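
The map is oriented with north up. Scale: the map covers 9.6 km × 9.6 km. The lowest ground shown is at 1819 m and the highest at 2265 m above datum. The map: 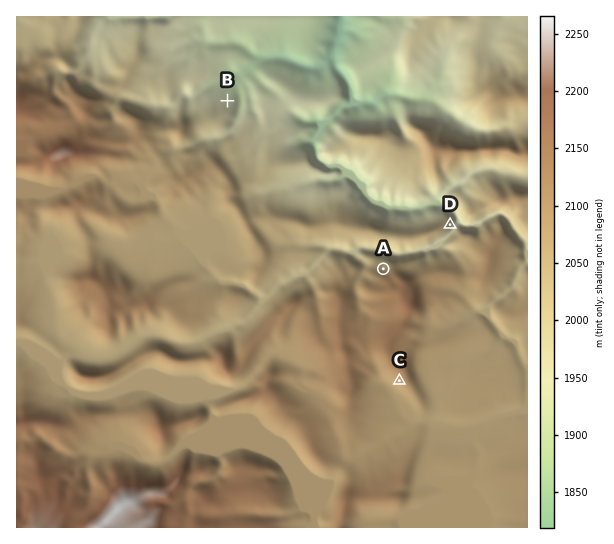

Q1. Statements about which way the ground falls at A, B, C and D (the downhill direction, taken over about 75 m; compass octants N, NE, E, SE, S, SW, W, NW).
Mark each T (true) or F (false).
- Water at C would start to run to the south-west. T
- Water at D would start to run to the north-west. F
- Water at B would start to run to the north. T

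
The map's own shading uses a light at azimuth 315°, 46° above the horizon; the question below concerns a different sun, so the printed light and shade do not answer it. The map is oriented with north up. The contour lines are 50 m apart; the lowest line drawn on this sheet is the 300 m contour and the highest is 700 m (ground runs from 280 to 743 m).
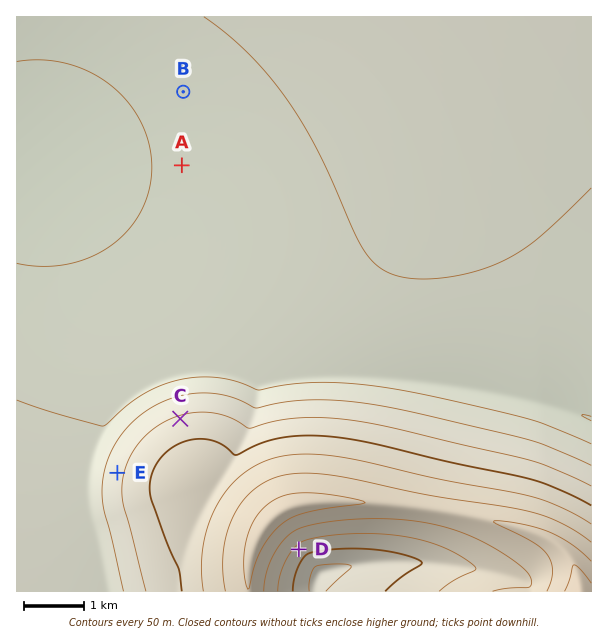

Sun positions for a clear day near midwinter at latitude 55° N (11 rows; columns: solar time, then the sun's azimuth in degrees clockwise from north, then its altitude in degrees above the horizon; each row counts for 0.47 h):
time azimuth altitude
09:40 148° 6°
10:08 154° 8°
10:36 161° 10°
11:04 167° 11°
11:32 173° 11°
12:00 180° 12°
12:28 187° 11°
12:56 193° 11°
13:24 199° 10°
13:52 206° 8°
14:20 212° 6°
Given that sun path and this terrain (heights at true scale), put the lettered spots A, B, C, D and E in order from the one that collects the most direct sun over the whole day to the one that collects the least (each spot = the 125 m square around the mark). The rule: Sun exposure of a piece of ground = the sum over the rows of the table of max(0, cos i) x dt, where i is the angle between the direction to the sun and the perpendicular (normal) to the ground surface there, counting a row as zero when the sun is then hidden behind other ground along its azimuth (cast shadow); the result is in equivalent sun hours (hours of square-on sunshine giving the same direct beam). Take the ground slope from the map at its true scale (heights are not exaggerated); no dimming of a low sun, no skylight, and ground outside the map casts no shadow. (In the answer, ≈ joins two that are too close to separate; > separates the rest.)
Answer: D > B ≈ A ≈ E > C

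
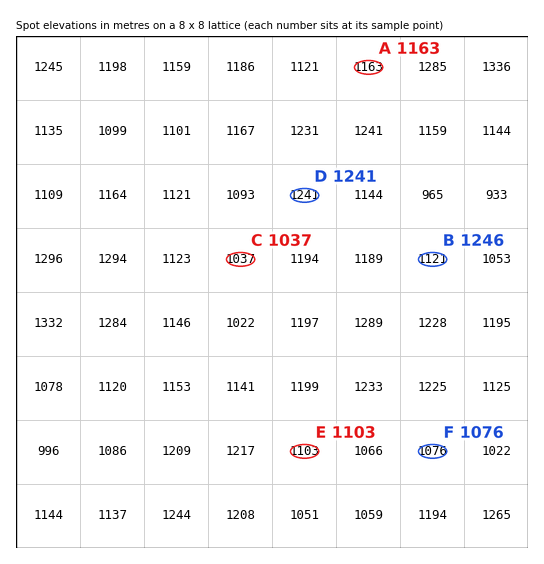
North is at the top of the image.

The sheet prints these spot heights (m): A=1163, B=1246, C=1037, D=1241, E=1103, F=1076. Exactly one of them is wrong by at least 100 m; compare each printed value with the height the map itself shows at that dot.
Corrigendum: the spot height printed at B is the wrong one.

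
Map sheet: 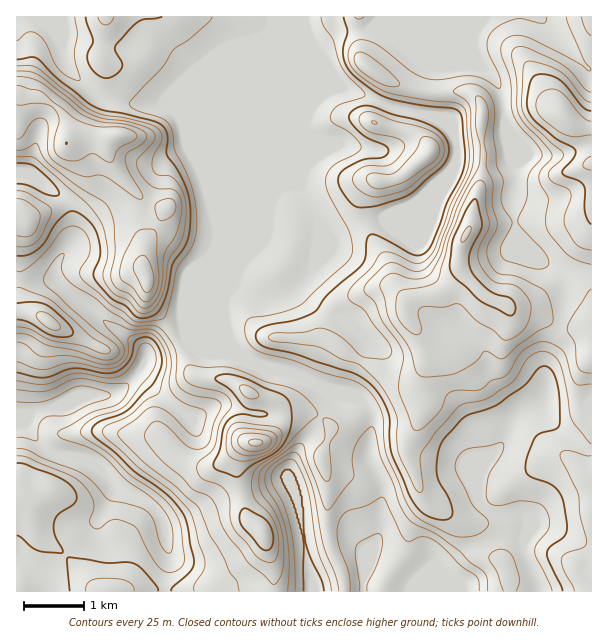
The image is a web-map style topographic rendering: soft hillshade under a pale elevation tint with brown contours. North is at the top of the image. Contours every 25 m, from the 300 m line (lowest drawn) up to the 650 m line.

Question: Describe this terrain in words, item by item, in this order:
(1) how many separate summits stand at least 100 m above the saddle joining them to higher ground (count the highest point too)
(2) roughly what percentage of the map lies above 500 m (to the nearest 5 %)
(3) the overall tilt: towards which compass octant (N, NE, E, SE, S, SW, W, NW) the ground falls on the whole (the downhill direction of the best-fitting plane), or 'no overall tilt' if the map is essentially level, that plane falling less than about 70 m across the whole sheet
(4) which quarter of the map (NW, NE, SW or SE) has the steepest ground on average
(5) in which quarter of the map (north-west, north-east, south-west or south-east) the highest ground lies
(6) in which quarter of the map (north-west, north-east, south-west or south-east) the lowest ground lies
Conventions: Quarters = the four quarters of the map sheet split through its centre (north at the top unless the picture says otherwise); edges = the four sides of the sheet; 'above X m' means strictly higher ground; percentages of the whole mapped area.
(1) Counting only tops that stand 100 m proud, the map has 3 summits.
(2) About 40 % of the map lies above 500 m.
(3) The general tilt is down to the south-west (the land rises towards the north-east).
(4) The steepest ground, on average, is in the south-west quarter.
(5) The highest ground is in the north-east quarter.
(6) The lowest point lies in the south-west quarter of the map.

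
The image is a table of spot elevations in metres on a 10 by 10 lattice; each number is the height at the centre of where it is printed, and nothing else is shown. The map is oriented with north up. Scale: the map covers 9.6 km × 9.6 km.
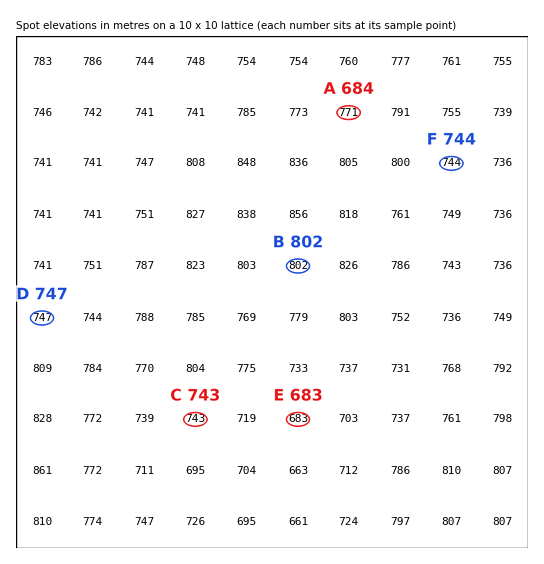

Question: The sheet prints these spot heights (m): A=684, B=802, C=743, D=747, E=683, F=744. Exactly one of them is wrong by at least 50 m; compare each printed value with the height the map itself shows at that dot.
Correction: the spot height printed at A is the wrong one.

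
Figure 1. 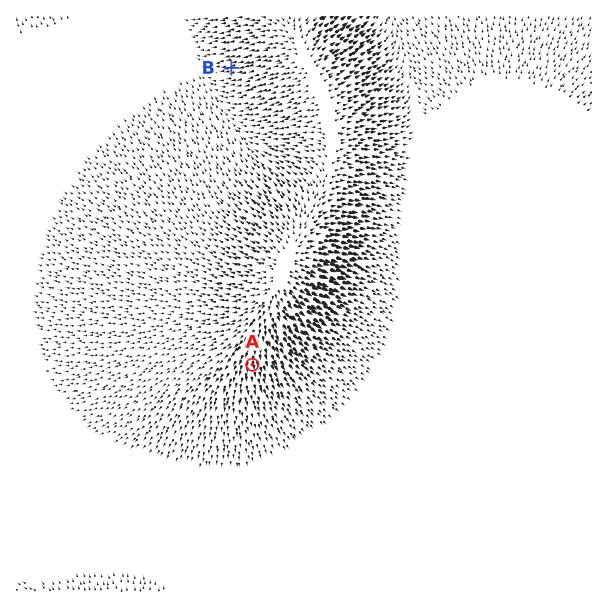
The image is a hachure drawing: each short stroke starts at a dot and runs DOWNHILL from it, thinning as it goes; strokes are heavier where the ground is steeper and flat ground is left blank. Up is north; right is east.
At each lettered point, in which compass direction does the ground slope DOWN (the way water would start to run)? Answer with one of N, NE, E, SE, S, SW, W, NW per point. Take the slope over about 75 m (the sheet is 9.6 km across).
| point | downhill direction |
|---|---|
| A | S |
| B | W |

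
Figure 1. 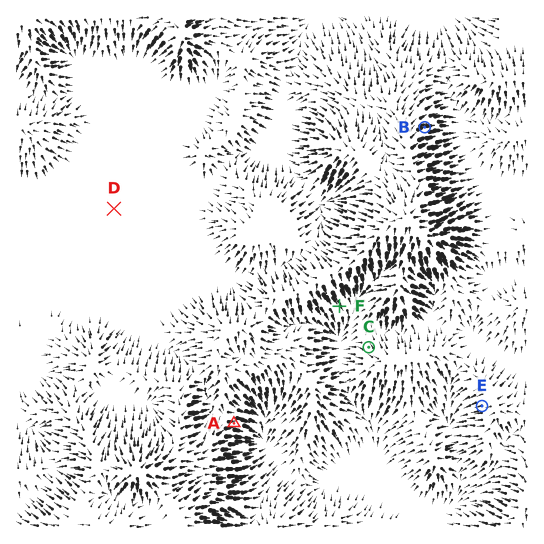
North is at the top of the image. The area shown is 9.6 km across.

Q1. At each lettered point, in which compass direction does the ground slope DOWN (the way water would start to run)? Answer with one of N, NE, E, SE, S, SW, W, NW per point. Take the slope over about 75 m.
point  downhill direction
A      E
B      E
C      NW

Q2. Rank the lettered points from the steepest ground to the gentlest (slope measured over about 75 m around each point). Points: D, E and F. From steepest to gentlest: E F D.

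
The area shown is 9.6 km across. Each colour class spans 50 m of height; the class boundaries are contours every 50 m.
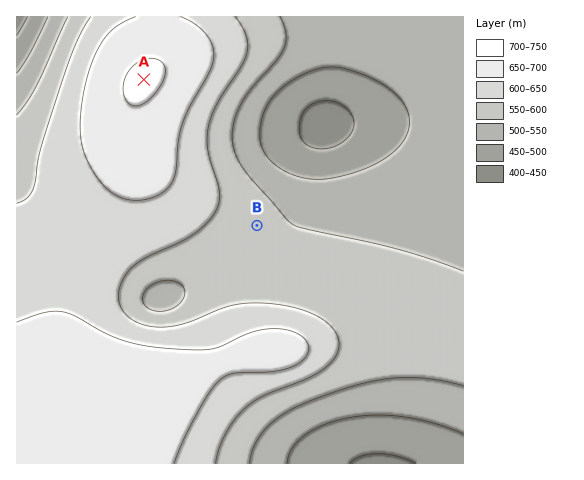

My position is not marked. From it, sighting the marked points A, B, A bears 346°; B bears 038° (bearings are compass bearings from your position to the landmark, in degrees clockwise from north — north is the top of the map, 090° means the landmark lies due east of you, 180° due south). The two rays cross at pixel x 199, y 300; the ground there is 570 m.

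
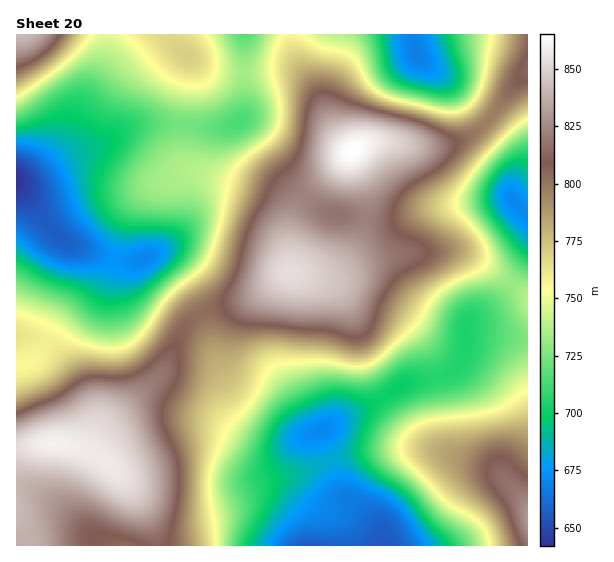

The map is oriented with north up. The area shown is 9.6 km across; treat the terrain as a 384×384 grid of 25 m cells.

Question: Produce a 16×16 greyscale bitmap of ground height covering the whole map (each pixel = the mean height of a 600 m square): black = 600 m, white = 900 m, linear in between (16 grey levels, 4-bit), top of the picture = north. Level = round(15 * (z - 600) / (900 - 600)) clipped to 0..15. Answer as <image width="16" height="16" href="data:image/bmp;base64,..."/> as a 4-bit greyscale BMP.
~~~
<image width="16" height="16" href="data:image/bmp;base64,Qk32AAAAAAAAAHYAAAAoAAAAEAAAABAAAAABAAQAAAAAAIAAAAATCwAAEwsAABAAAAAAAAAAAAAAABEREQAiIiIAMzMzAERERABVVVUAZmZmAHd3dwCIiIgAmZmZAKqqqgC7u7sAzMzMAN3d3QDu7u4A////AMu7uXVDM0aKzMzJdUQ0aJvM3cl1REaJqs3cuYZERomZq8y5h2VVZniJqrqYd3ZVZ4h3qqqqqXZWdlWKq8zKhmZURFes3MupdjNERpvMu6mFM1Zmiru7qGQ0Vnd5vMy5dERVZmes3cuWZVZmZpu7mJmGZ3h3mpZVerl3iHeIdUV5"/>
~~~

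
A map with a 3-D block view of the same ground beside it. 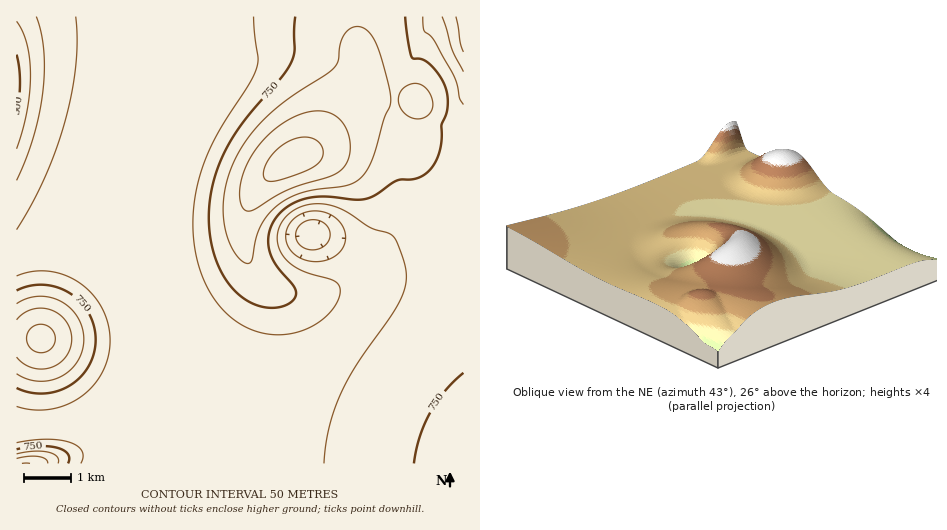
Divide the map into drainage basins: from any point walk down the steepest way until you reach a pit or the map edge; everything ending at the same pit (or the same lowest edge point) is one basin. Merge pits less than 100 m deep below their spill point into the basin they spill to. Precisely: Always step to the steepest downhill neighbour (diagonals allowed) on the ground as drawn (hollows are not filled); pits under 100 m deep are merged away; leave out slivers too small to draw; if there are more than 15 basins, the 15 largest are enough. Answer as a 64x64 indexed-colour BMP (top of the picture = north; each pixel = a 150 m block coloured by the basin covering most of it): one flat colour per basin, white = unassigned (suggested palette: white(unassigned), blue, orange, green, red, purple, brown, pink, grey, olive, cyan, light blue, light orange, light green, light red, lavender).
<image width="64" height="64" href="data:image/bmp;base64,Qk12CAAAAAAAAHYAAAAoAAAAQAAAAEAAAAABAAQAAAAAAAAIAAATCwAAEwsAABAAAAAAAAAA////ALR3HwAOf/8ALKAsACgn1gC9Z5QAS1aMAMJ34wB/f38AIr28AM++FwDox64AeLv/AIrfmACWmP8A1bDFABEREREREREREREREREREREREREREREREREREREREREREREREREREREREREREREREREREREREREREREREREREREREREREREREREREREREREREREREREREREREREREREREREREREREREREREREREREREREREREREREREREREREREREREREREREREREREREREREREREREREREREREREREREREREREREREREREREREREREREREREREREREREREREREREREREREREREREREREREREREREREREREREREREREREREREREREREREREREREREREREREREREREREREREREREREREREREREREREREREREREREREREREREREREREREREREREhEREREREREREREREREREREREREREREREREREREREREiEREREREREREREREREREREREREREREREREREREREREiIRERERERERERERERERERERERERERERERERERERERIiIhERERERERERERERERERERERERERERERERERERERIiIiERERERERERERERERERERERERERERERERERERERIiIiIRERERERERERERERERERERERERERERERERERERIiIiIhERERERERERERERERERERERERERERERERERESIiIiIiERERERERERERERERERERERERERERERERERESIiIiIiIRERERERERERERERERERERERERERERERERESIiIiIiIhEREREREREREREREREREREREREREREREREiIiIiIiIiEREREREREREREREREREREREREREREREREiIiIiIiIiIREREREREREREREREREREREREREREREREiIiIiIiIiIhEREREREREREREREREREREREREREREREiIiIiIiIiIiERERERERERERERERERERERERERERERIiIiIiIiIiIiIRERERERERERERERERERERERERERESIiIiIiIiIiIiIhERERERERERERERERERERERERESIiIiIiIiIiIiIiIhERERERERERERERERERERERERIiIiIiIiIiIiIiIiIiERERERERERERERERERERERERIiIiIiIiIiIiIiIiIiIRERERERERERERERERERERERIiIiIiIiIiIiIiIiIiIRERERERERERERERERERERERIiIiIiIiIiIiIiIiIiIhEREREREREREREREREREREREiIiIiIiIiIiIiIiIiIiERERERERERERERERERERERESIiIiIiIiIiIiIiIiIiERERERERERERERERERERERERIiIiIiIiIiIiIiIiIiIRERERERERERERERERERERERIiIiIiIiIiIiIiIiIiIhEREREREREREREREREREREREiIiIiIiIiIiIiIiIiIhERERERERERERERERERERERERIiIiIiIiIiIiIiIiIiEREREREREREREREREREREREREiIiIiIiIiIiIiIiIiIRERERERERERERERERERERERESIiIiIiIiIiIiIiIiIREREREREREREREREREREREREREiIiIiIiIiIiIiIiIhERERERERERERERERERERERERESIiIiIiIiIiIiIiIhEREREREREREREREREREREREREREiIiIiIiIiIiIiIiERERERERERERERERERERERERERERIiIiIiIiIiIiIiIRERERERERERERERERERERERERERESIiIiIiIiIiIiIREREREREREREREREREREREREREREREiIiIiIiIiIiIhEREREREREREREREREREREREREREREREiIiIiIiIiIhEREREREREREREREREREREREREREREREREiIiIiIiIiERERERERERERERERERERERERERERERERERIiIiIiIiEREzMzEREREREREREREREREREREREREREREyIiIiIiIRMzMzMRERERERERERERERERERERERERERERMyIiIiIRMzMzMxERERERERERERERERERERERERERERETMSIiIhMzMzMzEREREREREREREREREREREREREREREREzMRETMzMzMzMRERERERERERERERERERERERERERERETMzMzMzMzMzMxEREREREREREREREREREREREREREREREzMzMzMzMzMzERERERERERERERERERERERERERERERERMzMzMzMzMzMREREREREREREREREREREREREREREREREzMzMzMzMzMxERERERERERERERERERERERERERERERERMzMzMzMzMzEREREREREREREREREREREREREREREREREzMzMzMzMzMRERERERERERERERERERERERERERERERERMzMzMzMzMxERERERERERERERERERERERERERERERERMzMzMzMzMzEREREREREREREREREREREREREREREREREzMzMzMzMzMRERERERERERERERERERERERERERERERETMzMzMzMzMxERERERERERERERERERERERERERERERERMzMzMzMzMzEREREREREREREREREREREREREREREREREzMzMzMzMzMRERERERERERERERERERERERERERERERETMzMzMzMzMxERERERERERERERERERERERERERERERERMzMzMzMzMz"/>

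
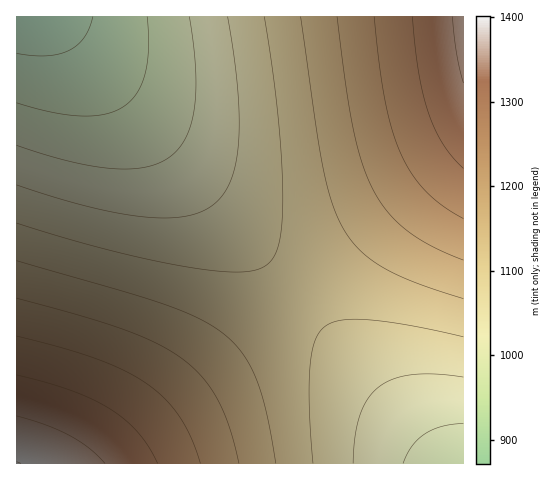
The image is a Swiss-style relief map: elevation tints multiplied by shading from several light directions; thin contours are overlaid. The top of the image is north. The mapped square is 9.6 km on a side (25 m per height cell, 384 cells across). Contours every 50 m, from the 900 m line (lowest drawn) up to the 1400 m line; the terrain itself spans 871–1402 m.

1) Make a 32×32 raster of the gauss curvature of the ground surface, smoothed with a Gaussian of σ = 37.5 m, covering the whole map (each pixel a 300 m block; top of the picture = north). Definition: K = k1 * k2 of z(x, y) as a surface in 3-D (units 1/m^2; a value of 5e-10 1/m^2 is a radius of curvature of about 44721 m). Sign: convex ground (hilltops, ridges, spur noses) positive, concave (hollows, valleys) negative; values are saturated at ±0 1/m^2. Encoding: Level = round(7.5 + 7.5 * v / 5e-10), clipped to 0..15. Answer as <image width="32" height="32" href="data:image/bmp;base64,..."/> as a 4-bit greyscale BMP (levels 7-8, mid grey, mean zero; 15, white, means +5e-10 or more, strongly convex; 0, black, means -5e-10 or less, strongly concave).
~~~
<image width="32" height="32" href="data:image/bmp;base64,Qk12AgAAAAAAAHYAAAAoAAAAIAAAACAAAAABAAQAAAAAAAACAAATCwAAEwsAABAAAAAAAAAAAAAAABEREQAiIiIAMzMzAERERABVVVUAZmZmAHd3dwCIiIgAmZmZAKqqqgC7u7sAzMzMAN3d3QDu7u4A////AIiZmZmZiIiHd3d3d4iIiZmImZmZmYiId3d3d3d4iIiZiIiZmZiIiHd2ZmZ3d4iIiIiIiZmIiId2ZmZmZnd4iIiIiIiIiIh3ZlVVVVZmd4iIiIiIiIiHdmVURERFVmd4iIiIiIiId2ZUQzIjNEVmd3iIiIiIh3dlQzIRESM0Vmd3iIiIiHd2VUMRAAASNFVnd4iIiId3dlQyEAAAASNFZnd4iIiHd2ZUIQAAAAATRWZ3d4iId3dmVCEAAAAAEkVmd3d3h3d3ZlQhAAAAABJFZnd3d4d3d2ZUIQAAAAATRWZ3d3iId3dmVDIAAAABI0Vnd3eIiId3dlQyEAAAESRVZ3d4iIiId3ZlQyIRESI0Vnd4iIiIiId3ZlQzIiI0RWZ3iIiIiIiId3ZlRENERVZneIiIiIiIiIh3ZlVVVVVmd4iIiIiIiIiIh3ZmZmZmZ3iIiIiIiIiIiIh3dmZmZ3d4iImIiIiJmYiIh3d3d3d3iIiZiIiJmZmYiIh3d3d3eIiImYiImZmZmYiIh3d3d4iIiJmIiJmZmZmIiIh3d3iIiIiJiImZmZmZiIiIiHeIiIiIiYiZmZmZmIiIiIiIiIiIiIiImZmZmYiIiIiId4iIiIiIiZmZmZiIiIiIiHd4iIiIiImZmZmIiIiIiId3d4iIiIiZmZmYiIiIiIh3d3d4iIiI"/>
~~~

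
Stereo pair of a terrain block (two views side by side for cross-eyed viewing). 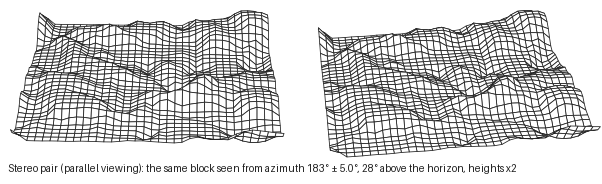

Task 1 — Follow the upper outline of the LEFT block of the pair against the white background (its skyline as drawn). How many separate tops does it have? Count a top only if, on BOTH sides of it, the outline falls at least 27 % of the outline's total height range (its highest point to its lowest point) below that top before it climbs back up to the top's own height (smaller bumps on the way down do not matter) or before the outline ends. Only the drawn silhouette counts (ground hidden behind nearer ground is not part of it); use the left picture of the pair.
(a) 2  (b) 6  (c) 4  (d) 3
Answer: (c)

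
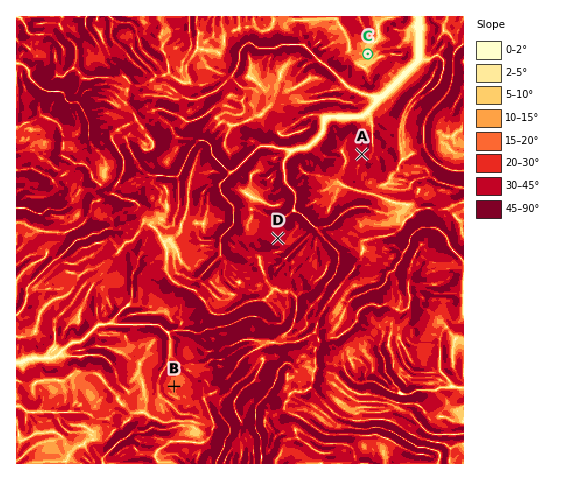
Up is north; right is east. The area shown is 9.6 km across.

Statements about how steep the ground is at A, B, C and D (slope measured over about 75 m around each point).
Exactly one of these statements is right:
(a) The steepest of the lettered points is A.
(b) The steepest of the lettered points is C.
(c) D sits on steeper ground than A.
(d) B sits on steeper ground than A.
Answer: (a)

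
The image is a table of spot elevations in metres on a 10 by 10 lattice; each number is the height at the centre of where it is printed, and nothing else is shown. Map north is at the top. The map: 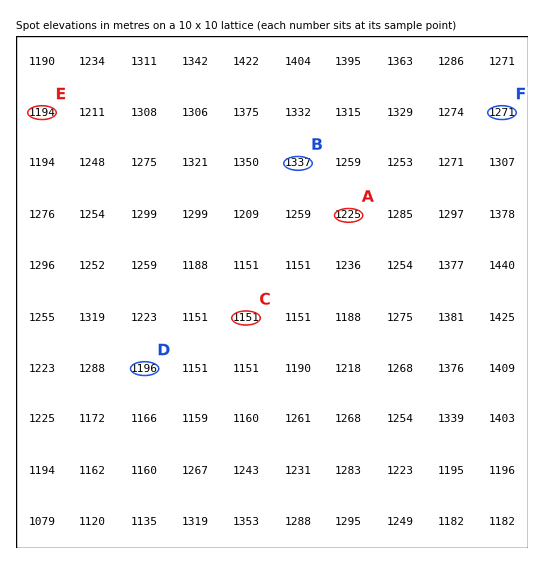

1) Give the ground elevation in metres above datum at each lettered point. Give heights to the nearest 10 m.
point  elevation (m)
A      1230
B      1340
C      1150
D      1200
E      1190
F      1270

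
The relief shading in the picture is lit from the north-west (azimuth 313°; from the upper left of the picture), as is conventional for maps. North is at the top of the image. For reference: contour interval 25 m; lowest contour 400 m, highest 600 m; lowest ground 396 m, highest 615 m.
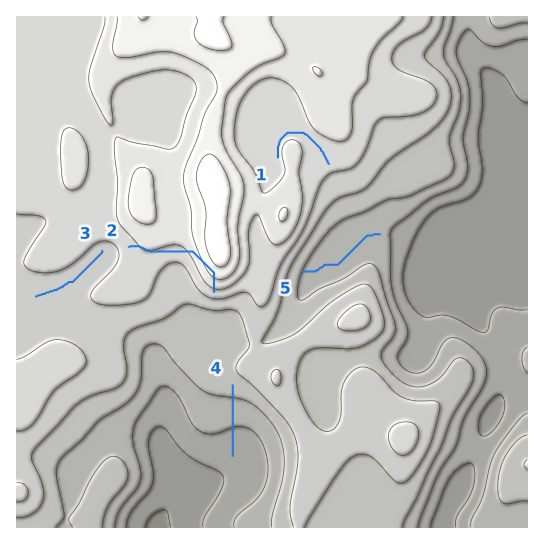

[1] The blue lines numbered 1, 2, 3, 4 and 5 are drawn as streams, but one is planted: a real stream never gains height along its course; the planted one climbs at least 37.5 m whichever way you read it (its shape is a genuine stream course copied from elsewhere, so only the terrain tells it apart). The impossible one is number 2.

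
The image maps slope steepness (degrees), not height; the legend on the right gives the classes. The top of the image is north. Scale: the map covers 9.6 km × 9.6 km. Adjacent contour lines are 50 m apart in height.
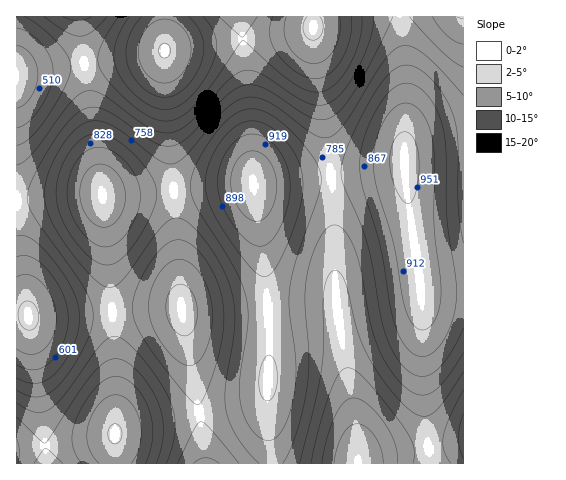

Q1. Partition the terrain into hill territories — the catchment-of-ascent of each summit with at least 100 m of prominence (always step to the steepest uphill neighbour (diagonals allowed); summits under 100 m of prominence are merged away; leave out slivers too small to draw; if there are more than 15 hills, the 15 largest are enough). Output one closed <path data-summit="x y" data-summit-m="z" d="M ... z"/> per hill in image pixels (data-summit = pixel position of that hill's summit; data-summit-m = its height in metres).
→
<path data-summit="253 183" data-summit-m="990" d="M313 16l-297 1 1 57 22-6 92-10 33-6 1 40 11 118 5 91 18 108 7 55 152-1-2-44-19-112-5-126-17-126z"/><path data-summit="405 162" data-summit-m="967" d="M463 16l-149 1 1 38 17 126 5 126 19 112 2 45 9-6 12-3 85-13z"/><path data-summit="102 195" data-summit-m="939" d="M164 51l-33 7-92 10-23 7 1 240 25 2 140-9z"/><path data-summit="115 434" data-summit-m="954" d="M176 308l-134 9-25-2-1 148 188 1-2-39-19-112-2-4z"/>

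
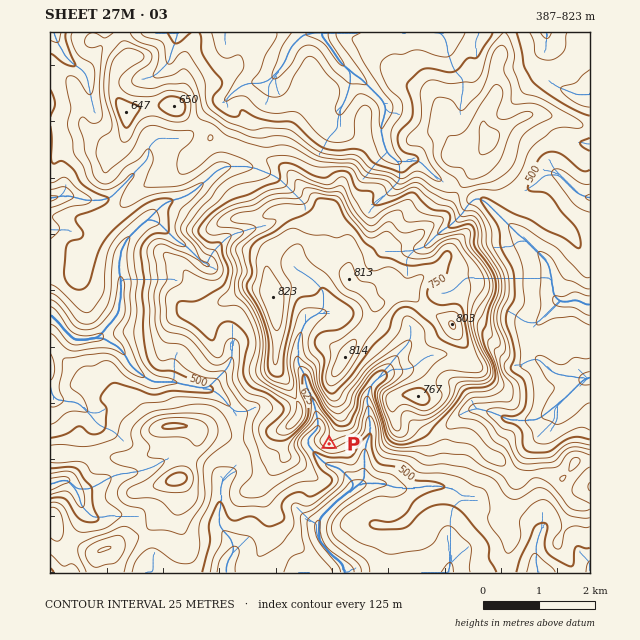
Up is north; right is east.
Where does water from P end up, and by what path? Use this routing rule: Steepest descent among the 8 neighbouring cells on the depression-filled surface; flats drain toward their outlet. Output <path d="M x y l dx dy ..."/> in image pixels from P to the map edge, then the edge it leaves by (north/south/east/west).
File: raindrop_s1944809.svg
<path d="M329 444l0 20 3 2 7 2 7 7 7 7 0 6-6 5-1 0-6 6-1 0-18 18-2 3 0 21 7 7 0 2 17 15 0 4 2 3"/>
exit: south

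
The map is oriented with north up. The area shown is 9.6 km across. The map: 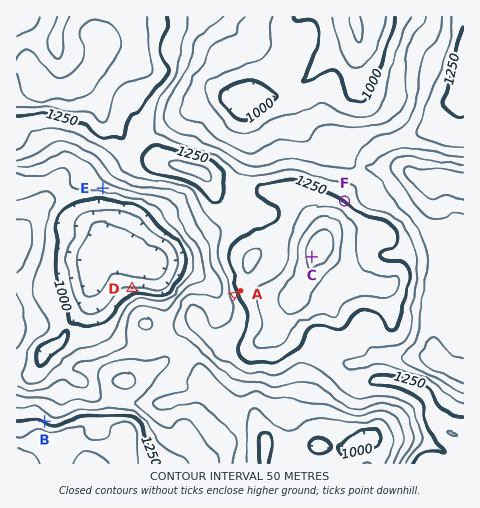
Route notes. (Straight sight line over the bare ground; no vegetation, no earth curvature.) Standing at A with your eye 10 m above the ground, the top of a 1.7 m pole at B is visible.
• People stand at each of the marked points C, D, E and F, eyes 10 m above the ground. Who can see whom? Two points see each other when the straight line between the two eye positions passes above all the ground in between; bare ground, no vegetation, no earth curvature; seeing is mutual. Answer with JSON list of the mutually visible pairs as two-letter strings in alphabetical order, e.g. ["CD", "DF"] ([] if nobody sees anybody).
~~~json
["CE", "DE"]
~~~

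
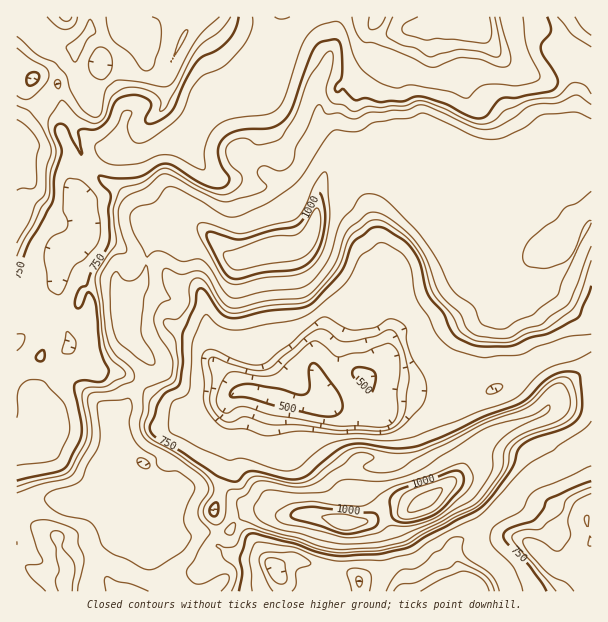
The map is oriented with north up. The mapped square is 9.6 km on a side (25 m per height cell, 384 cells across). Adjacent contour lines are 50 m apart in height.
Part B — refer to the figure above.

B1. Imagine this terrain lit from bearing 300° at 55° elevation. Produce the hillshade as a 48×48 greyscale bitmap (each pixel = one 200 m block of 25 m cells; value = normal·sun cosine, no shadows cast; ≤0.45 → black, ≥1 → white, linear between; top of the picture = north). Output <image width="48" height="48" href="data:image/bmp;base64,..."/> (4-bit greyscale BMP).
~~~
<image width="48" height="48" href="data:image/bmp;base64,Qk32BAAAAAAAAHYAAAAoAAAAMAAAADAAAAABAAQAAAAAAIAEAAATCwAAEwsAABAAAAAAAAAAAAAAABEREQAiIiIAMzMzAERERABVVVUAZmZmAHd3dwCIiIgAmZmZAKqqqgC7u7sAzMzMAN3d3QDu7u4A////AJmIzaiZmaqrtkeJzMunnJVmZ4may7qqq4mIzbmaqYmauUVpzbuXi6d3Zniau7qqqpmIvLqqqph4mWVXq6h1RnZ3d4maq6q7qXiKvLqqqql2iGVlVmVCIiIkZ5u7u7usy3eKu7qqqqqXmVRVRFVTM0MAFHq83cq8zHeJqrqqqqqYq5d3dnmYZWYwABabzdzMzJmZmaqqqqp1rcq8zLu7qquDAAAovM3d3LuqqqqqqqqDfdy8zLu7zN3bcQEAi8zd7d3Mu6qqqqqWa97bu8y7vN7tyDMgKbvN3d3d3LqqqqqXet25rO7bu8zd3ZVjBZq7zLvN/sqqqql3mru7vN7sqrzd3cqHI4qqq6qs79uqqoaKqqqru73uyqvN3cuYQmmqqqqr3uuphoqqq6q7y7zMurvN3u25YiV5qpqrztunRpqqqrqry7q7u87cze7sp0IkaZqrzdunRImpesuruqu8u87tu73u3bhTJKqrzdyoQ2mWWsuqu6q7qr3dy7u83u2mMqqrztzKdDeFR6qqqqqqqrzcyqqrze/YQ5qrvM3cpzNmVniImZqqqr3cypqpq87rdZmau8zMuVJGZ3ZVeJqpmrzbupqpmqvcusuJq8uqqWNFeYhkNpqoiJzLqqmYiZqrzMypq9y6qXVoiaqXQ2mod4vMqqh1RGeJq6upq93KmHZpmZqphEipdmrMu7mHYyNXiZqqqt26hodYqGeJl1eamHi7u7uqmGQ0aJmrus26h3dIqFNFVUaaqpmquru6qphkRpqry826mIhZqnZVVBKJqquruqqqqqqWM4mrzd26qIh5uXZ3d0A4mau8y7qqqqqoQnmqve67qIh4unVWZVIFmau8zKqqqqqpY2iqrO/buZmavKmHdSMSiqq7y6qqqqqqdDaaq87suqqrzMy6qUIhWaq6yqqqqqqrlxSKqs3cuqq8yr3cu4IiN5mbuqqqqqmqqSJpms3cqqvMqrzd3rM1NXmrqqqaqqqaqlM4mr3suqq7q7u7zuZYZomqqrqZqqqqqoUmmr3ty6qqq8zLvelpmZqqqruZqqqqqqckmrzd3bqYrNzMzNp5qqqqqrupqqqqqqg0mru83sh5zMy7zMuJqqqqqquqqqqqqqgzmqq7zbmry7u7zMuaqqqqqqqqqqqqqqlUiZqqq7ur3bu7vMuqqqqqqqqqqqqqqqlVmYmqqqqr3cu8zMy6qrqqqqq7uqqqqqhXqFabqIqqvczN3My7u7u6qqqszLqqqoh3qVJ7yViqq7u87cu7zMzLuYi93cu7qruYqnJJvHWKqqu73sqqvMzcmJrN3dzMus26u5VGiXR6qqq7zsiKq7vLu6q8zMzdyqzLuql3mWJJqqmrztl4mqqru6qru7zduqm7uJy5rJMnmqmrvetnmqqqvMu6u7u7qbmap3vJrMYleJmavNyHmrqpvMuqzMu6qaqquXmqq8pEZomau92XiqqqvMu83MzKqaqry4iaq8uFZmiau7y4mXiau6u9zLzLqpmJ3Ziau7unVViZvLuoqmaJqqq9y7zLuw=="/>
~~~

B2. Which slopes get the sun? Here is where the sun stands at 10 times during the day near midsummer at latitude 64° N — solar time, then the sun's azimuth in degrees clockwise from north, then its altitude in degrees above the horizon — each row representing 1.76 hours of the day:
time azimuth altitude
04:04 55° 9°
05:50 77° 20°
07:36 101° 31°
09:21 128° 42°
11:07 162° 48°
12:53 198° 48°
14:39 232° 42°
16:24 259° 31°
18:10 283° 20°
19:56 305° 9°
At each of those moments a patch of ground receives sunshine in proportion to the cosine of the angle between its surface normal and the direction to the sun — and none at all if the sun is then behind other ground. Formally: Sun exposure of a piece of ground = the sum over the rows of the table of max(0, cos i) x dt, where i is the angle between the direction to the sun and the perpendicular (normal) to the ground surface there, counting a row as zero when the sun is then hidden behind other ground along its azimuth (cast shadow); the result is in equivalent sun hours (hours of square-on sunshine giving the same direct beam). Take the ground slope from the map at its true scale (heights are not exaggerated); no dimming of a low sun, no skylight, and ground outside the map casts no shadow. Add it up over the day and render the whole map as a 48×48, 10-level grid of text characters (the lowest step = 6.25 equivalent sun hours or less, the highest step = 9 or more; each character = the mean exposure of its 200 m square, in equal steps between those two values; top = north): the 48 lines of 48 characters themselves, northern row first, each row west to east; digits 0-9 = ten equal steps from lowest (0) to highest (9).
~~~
876546778788877898887767887767888887787788878888
887657867878778988878878766668766677776688867889
988888886787788889877878655667544566543578877789
899888877687788888777787577777765555544357788778
788887668766888787778886578778887656777657778878
665788678988987677778775688777888777888777766766
546688788988887777777875775666665346788755323465
478788876766887766778765775542100100367664333565
657789985558987777777646776545566774103455678887
865578987678877775445567777778887787742357888888
885367887778888865677677778888888888777778888888
888767788887778877877787778888888888888888888888
887867767763137788877776767888888888888888888888
887667765432410467788767767888888888887888888888
887667786446873014566678567888888888877888888888
888767665678888644666786457888888888878888888888
888777577788887777777763466789988888888888888888
887775477888887644653222677888888888888888888888
887775567888887864223567887876778888888888888888
877766634788887787778888887755656888888888888788
877766426788888788888888988845664788888888888888
877775458787788889989999889756765688888888888888
888875778887565688888888888676655588888888888888
888775778888764488888999886776566589888888888888
788786578888886578888998988777676678988888889987
888786678886676668887778988788887678888888899988
877676678886576677877789887888875678899988889888
777676688887667888888899777888866777888888888876
778667689888666788888988777888756877788887777655
888756678888876658889987777666656887788888774257
888874133589986767888887777656657788888887740357
888886335779887777667888778867777778777767305767
888777778878777644224677888876776778777520058877
888767788888777732345433346777644678750004788997
887766788755677874466543200000005775101688888887
877754688850046787777777775200245410268889888777
877753688886203778877788763344333236778878777777
775325788888850267755777534677776664357888777777
310027888888887245530001146765433100467887677665
346777788888888865446632367877531257888885655532
788888888888888865777753223466766888988864657656
888888888888887525788767652114678888887535456567
778898888888887525788899988888788878875530057788
766777888888888888768778888899888888765654557778
877788888888888867668988878888888888766667875678
887687888888888776353765688898888888787766788788
778866788888887766542156656586788898888766589888
766666778888876678654136777645888987665666678888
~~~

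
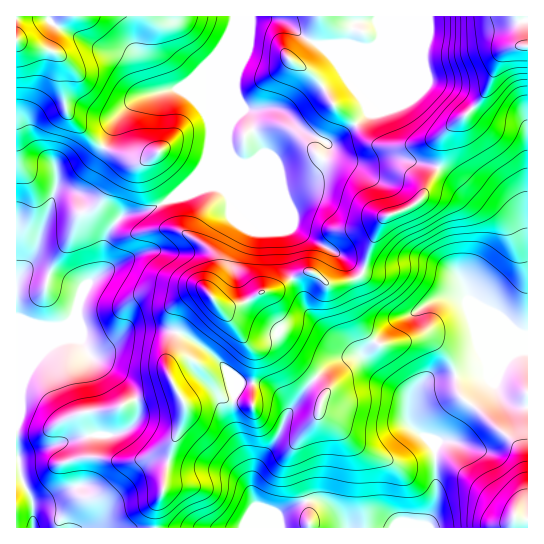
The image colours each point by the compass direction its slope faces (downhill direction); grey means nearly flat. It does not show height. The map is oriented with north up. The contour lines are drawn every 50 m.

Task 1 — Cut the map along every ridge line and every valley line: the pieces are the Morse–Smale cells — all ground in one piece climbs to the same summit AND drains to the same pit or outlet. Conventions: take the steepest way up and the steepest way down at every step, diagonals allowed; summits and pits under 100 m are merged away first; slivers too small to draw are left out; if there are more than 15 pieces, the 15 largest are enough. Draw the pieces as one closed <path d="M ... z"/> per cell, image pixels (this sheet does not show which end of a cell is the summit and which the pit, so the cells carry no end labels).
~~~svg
<path d="M527 16l-292 1-3 16-25 60 0 24 4 9-3 31-13 21-20 19 3 0 28-10 15 1 7 6 5 9 61 25 71 44 34 4 24 20 10 5-19 12-20 8-25 26-2 12 16 22-21-22-5-3-16-1-39-23-21-4-4 3 2 6 22 19 20 8 16-3-7 3-15 14-28 37 1-8-5-9-16-13-25-2-8 9-2-13-8-13-18-17-28-16-10 24-1 12 9 21 8 12 1 8-5 19-9 20-7 28-1 16-7 13-1 22 273-1-1-2 9-26 0-44-1-9-26-21 0-16 6-15 6-9 9-6 27-3 13-4 16 0 16-7 8-9 8-4 10-1z"/><path d="M31 272l-9 3-6 7 0 245 138 1 2-22 7-13 1-16 7-28 9-20 5-19-1-8-8-12-9-21 1-12 9-23-18-5-26 0-28 20-15 6-9-15-12-1-9 2 12-15 11-37-17-8z"/><path d="M217 187l-16 1-41 17 5 14 6 8 31 16 11 10 3 5 0 8-8 17 0 8 3 4-12 5-12 11-10 22 29 16 18 17 8 13 2 13 8-9 25 2 16 13 5 9 1 6 26-35 15-14 7-3-16 3-20-8-22-19-2-6 4-3 21 4 39 23 16 1 5 3 17 18-12-18 2-12 25-26 20-8 19-12-10-5-24-20-30-3-12-5-18-13-30-16-15-11-61-25-6-10z"/><path d="M234 16l-217 0-1 23 11 6 26 6 8 7 2 29 4 24 24 28 19 12 27 9 8 0 7-3-7 6-1 6 7 20 8 16 14-6 16-15 11-13 8-14 3-31-4-9 0-24 25-60 3-8z"/><path d="M17 40l-1 241 6-6 9-3 39 11 12 5 1 3 4-6 16-15 1-25 3-10 6-10 12-10 22-4 12-6-15-36 1-6 6-5-14 2-27-9-19-12-24-28-4-24-2-29-8-7-26-6z"/><path d="M526 351l-16 5-8 9-16 7-16 0-13 4-27 3-9 6-6 9-6 15 0 16 26 21 1 9 0 44-9 26 2 3 99-1 0-174z"/><path d="M159 205l-12 6-22 4-16 15-5 15-1 25-19 19-12 37-10 14 19 0 6 11 3 4 4 0 39-26 26 0 18 4 10-22 12-11 12-5-3-4 0-8 8-17 0-8-3-5-11-10-31-16-6-8z"/>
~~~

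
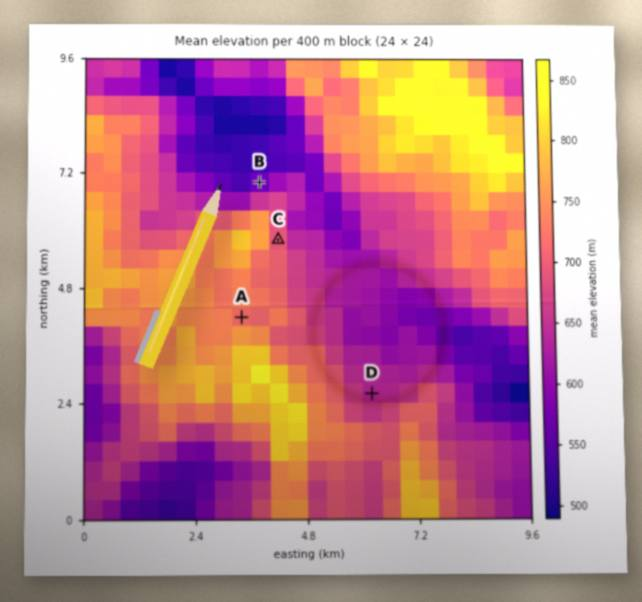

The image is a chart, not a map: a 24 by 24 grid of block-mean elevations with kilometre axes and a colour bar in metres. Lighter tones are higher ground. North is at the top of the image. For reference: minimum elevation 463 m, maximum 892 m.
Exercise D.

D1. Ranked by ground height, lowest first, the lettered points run B D C A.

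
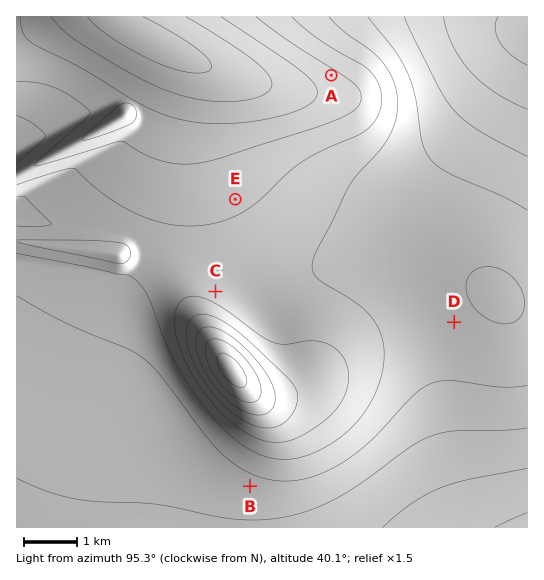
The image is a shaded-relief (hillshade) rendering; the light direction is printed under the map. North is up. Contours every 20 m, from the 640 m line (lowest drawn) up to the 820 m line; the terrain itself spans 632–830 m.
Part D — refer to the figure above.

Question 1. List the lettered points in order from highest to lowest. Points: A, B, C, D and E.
A E C D B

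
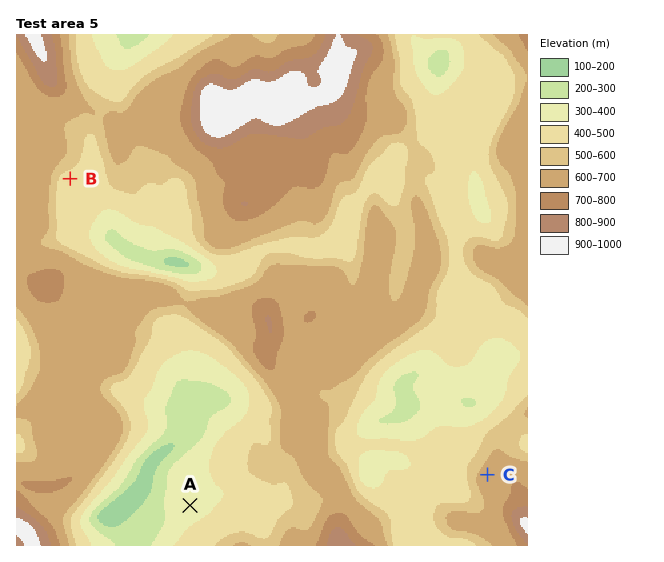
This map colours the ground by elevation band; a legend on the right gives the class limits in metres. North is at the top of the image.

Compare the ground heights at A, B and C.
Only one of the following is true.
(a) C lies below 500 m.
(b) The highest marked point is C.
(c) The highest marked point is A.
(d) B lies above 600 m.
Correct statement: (b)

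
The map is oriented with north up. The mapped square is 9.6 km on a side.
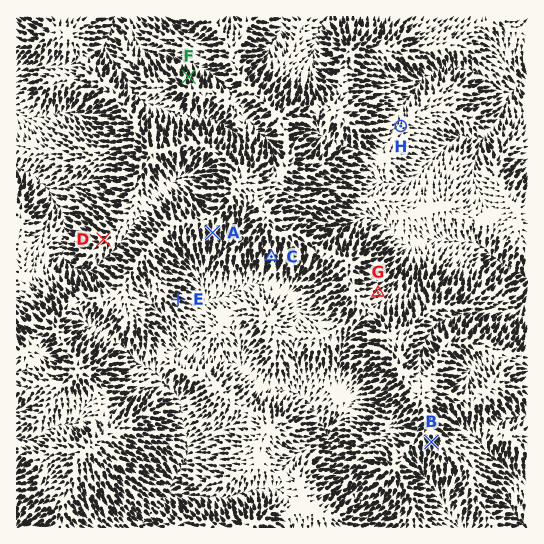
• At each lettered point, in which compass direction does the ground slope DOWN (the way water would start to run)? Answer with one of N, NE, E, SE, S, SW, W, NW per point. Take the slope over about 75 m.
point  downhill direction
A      S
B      S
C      S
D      W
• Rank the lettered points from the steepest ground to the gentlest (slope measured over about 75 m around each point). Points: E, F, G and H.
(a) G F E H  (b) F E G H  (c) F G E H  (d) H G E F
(b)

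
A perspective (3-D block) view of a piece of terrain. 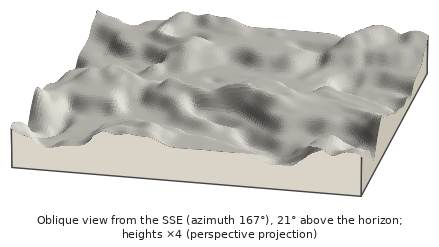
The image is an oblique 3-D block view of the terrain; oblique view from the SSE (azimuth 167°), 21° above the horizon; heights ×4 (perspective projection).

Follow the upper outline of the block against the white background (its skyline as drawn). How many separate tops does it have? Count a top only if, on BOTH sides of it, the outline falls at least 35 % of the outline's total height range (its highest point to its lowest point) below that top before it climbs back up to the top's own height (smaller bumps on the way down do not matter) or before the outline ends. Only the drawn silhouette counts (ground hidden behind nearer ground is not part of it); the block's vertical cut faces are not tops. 0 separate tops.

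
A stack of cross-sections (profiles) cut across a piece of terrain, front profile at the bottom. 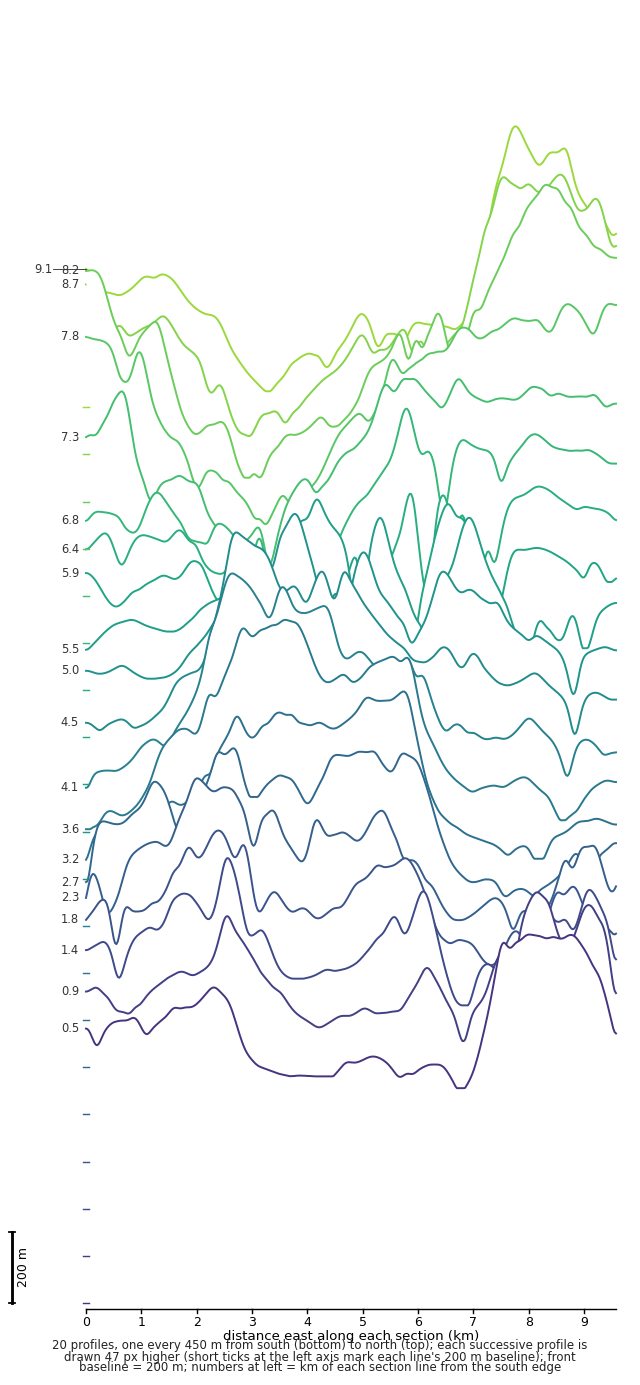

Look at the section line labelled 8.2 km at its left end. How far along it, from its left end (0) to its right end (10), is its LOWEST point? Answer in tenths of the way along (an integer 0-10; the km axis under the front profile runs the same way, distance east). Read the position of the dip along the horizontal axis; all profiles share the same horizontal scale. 3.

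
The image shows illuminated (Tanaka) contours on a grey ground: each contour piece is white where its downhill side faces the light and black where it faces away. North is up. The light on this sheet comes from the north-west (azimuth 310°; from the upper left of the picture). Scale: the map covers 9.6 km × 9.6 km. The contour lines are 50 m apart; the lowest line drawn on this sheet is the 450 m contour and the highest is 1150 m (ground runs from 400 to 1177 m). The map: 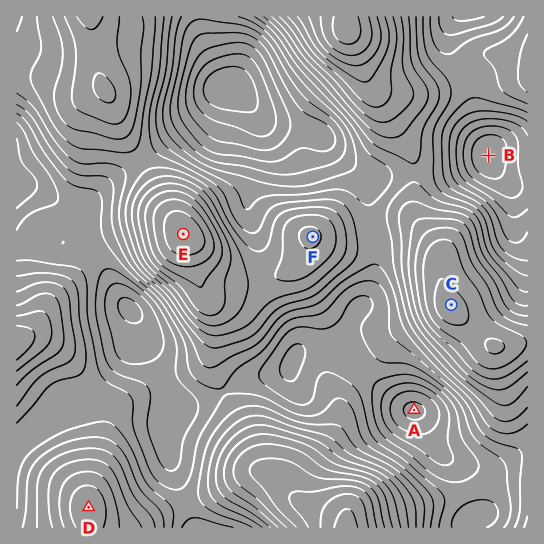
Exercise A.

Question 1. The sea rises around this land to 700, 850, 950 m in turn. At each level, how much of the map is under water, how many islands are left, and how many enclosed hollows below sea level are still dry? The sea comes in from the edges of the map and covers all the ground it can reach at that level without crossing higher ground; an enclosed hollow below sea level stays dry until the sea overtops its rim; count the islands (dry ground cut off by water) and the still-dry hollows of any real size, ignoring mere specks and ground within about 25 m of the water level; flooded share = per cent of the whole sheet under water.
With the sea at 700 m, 34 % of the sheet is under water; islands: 0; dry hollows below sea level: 0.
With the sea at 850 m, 67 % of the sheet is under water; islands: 1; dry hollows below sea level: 0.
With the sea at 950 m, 84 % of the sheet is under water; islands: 1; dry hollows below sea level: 0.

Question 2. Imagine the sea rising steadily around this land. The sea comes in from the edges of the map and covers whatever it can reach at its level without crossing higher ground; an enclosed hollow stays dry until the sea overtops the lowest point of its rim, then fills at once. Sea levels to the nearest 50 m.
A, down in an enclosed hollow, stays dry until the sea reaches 600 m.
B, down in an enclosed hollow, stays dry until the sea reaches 550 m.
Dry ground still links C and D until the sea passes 700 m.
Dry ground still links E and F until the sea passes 900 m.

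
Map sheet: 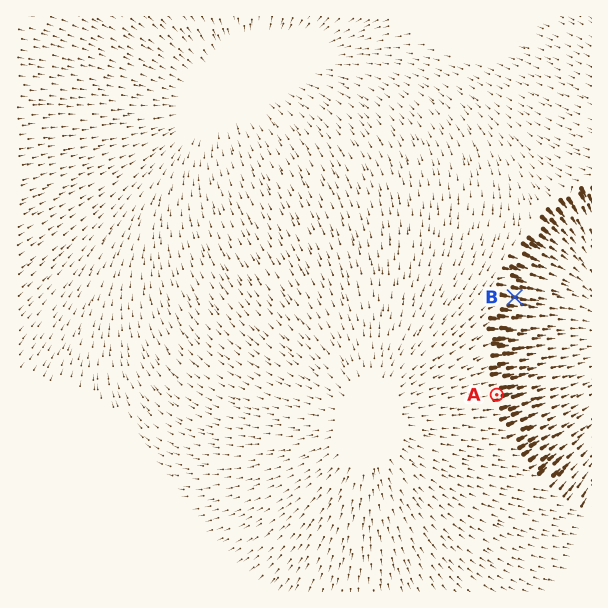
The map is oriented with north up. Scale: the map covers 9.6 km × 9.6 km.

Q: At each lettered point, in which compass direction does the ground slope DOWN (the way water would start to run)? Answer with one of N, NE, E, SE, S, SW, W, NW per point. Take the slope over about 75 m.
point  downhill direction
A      E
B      E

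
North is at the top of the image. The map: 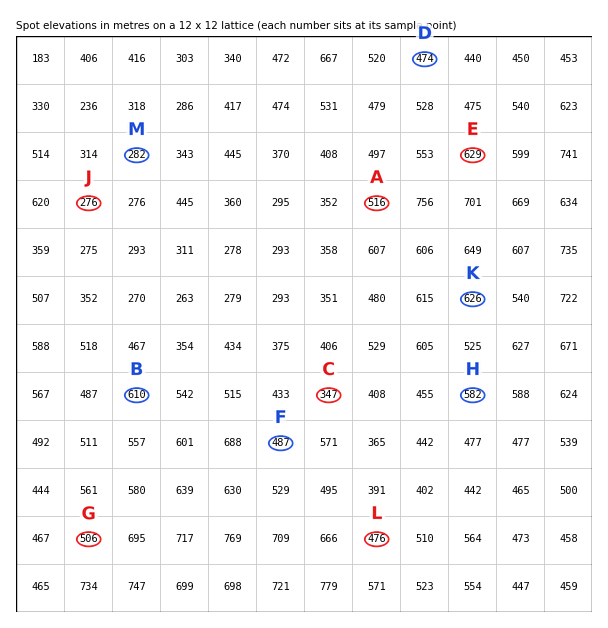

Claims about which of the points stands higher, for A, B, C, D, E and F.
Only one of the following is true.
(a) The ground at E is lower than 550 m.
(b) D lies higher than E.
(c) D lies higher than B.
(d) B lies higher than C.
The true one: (d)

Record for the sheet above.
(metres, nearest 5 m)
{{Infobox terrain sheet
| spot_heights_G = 505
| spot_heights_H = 580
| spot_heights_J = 275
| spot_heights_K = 625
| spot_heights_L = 475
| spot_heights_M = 280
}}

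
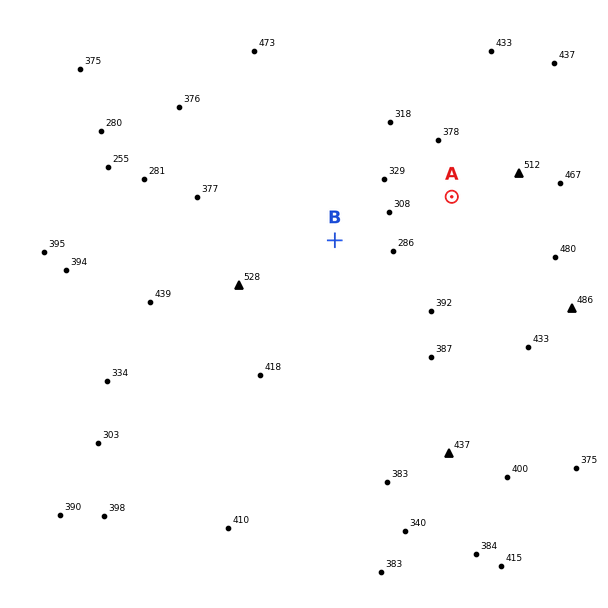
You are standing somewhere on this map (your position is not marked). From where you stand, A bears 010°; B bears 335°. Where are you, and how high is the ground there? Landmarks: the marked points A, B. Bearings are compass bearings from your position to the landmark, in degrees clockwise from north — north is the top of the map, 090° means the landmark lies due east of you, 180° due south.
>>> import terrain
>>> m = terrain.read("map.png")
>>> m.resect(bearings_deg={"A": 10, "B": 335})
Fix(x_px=414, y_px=410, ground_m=390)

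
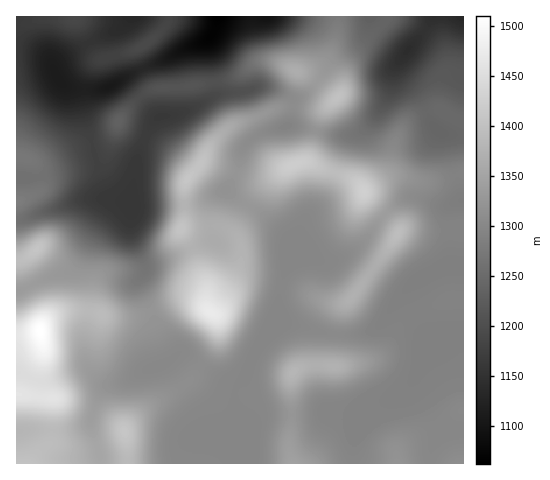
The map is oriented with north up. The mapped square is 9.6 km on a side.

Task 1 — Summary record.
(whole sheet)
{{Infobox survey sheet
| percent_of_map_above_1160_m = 92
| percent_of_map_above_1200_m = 82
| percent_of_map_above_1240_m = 76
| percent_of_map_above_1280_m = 69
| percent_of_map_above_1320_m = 35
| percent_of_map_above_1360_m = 18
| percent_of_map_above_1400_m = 6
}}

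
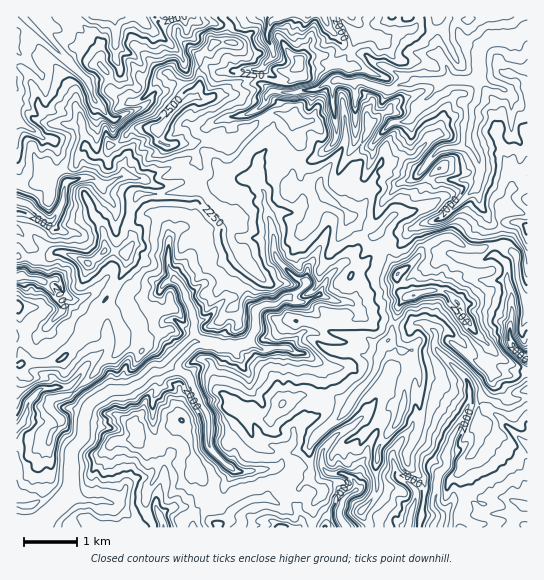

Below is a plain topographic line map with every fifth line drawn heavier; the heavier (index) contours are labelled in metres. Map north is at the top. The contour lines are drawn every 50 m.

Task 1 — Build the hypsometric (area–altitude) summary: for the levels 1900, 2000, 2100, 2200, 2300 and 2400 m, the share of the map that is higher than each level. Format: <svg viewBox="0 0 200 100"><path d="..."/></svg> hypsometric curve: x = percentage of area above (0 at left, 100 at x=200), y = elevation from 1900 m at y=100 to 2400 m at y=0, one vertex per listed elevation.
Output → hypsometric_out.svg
<svg viewBox="0 0 200 100"><path d="M181 100l-29-20-32-20-46-20-46-20-21-20"/></svg>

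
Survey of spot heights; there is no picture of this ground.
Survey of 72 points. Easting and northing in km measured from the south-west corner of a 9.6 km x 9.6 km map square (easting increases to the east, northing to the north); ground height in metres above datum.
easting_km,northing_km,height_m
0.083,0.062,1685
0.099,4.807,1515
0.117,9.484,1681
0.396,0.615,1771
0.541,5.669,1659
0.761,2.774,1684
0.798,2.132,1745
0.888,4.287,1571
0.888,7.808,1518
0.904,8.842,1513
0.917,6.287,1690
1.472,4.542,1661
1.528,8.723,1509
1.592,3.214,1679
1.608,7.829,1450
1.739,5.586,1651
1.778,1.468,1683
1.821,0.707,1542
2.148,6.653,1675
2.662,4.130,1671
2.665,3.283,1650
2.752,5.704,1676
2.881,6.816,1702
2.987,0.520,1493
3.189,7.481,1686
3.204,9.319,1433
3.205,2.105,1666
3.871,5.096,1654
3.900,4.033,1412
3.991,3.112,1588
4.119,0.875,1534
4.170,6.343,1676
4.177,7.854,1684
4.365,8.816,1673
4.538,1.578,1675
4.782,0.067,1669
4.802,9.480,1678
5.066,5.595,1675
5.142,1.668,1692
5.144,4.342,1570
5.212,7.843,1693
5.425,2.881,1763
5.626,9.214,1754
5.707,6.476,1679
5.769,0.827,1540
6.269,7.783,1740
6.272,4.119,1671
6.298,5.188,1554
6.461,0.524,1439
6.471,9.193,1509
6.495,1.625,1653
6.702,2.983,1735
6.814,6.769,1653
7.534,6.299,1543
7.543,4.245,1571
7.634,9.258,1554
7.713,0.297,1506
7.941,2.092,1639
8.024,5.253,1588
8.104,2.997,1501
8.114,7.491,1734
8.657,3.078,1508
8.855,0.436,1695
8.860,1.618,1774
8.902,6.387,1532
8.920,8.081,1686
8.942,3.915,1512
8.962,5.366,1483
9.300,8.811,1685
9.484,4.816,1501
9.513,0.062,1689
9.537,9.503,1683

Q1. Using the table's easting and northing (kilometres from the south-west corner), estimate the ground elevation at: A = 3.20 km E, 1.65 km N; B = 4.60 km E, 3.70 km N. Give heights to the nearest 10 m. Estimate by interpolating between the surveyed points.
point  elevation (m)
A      1630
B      1630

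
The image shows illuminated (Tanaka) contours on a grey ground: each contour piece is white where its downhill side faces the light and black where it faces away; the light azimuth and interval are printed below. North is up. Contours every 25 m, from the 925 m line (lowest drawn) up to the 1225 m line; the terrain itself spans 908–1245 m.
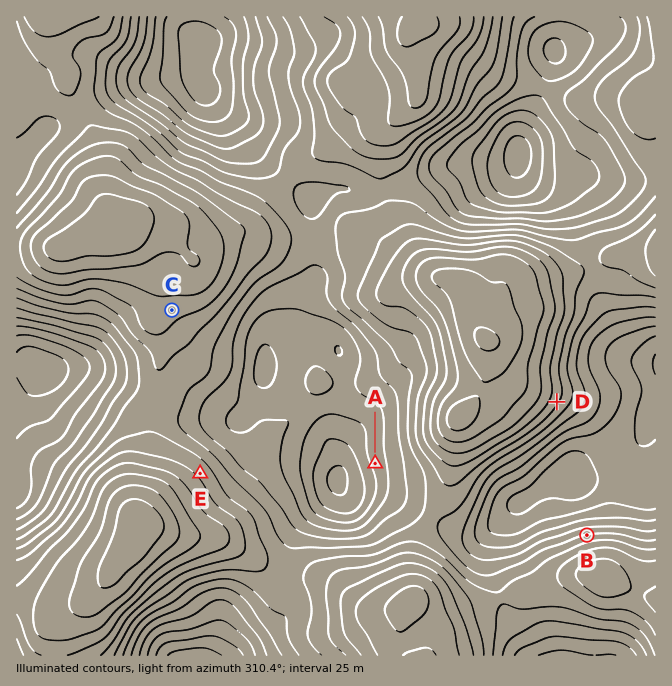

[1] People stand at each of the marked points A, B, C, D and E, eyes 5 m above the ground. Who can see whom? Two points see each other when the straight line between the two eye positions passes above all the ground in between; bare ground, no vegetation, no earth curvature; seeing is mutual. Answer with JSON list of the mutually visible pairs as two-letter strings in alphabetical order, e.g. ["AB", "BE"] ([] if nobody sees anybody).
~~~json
["AC", "AE", "BD", "BE", "CE"]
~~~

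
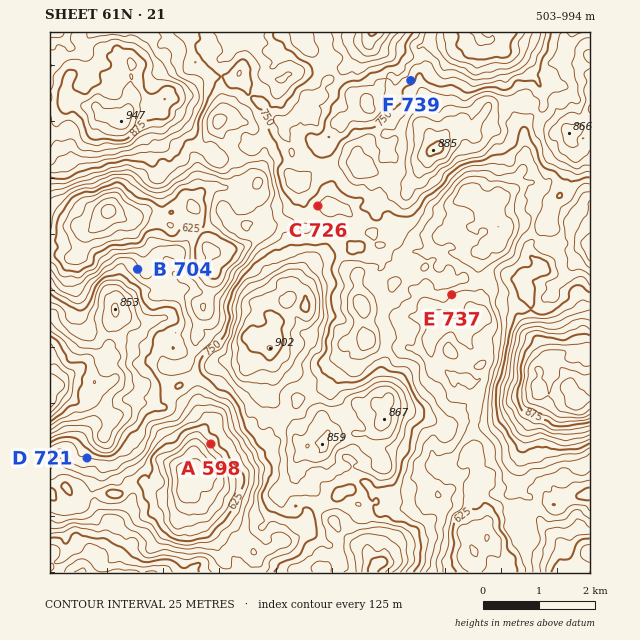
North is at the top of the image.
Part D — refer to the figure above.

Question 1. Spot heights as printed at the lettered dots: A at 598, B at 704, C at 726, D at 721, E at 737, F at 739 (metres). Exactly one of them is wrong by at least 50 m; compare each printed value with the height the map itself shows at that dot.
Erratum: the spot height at E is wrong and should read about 675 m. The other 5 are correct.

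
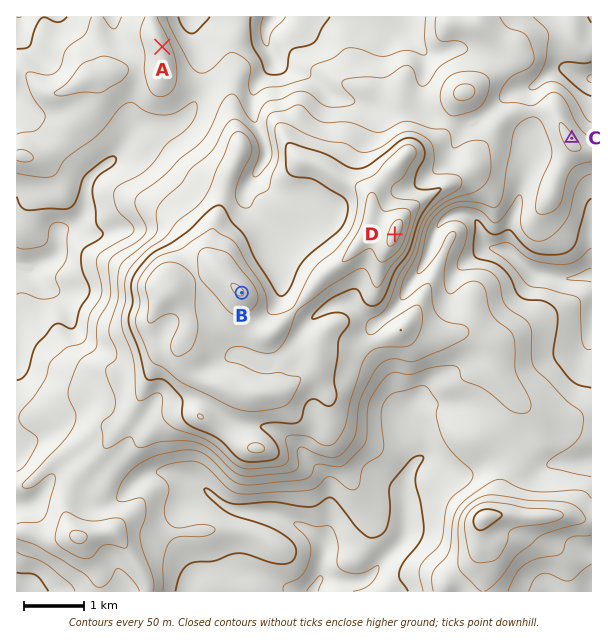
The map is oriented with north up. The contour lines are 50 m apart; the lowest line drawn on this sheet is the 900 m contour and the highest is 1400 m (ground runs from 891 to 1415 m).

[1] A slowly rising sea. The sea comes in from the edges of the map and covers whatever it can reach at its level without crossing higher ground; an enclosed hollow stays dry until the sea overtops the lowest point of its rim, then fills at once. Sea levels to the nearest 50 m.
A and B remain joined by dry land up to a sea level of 1050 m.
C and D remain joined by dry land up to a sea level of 1100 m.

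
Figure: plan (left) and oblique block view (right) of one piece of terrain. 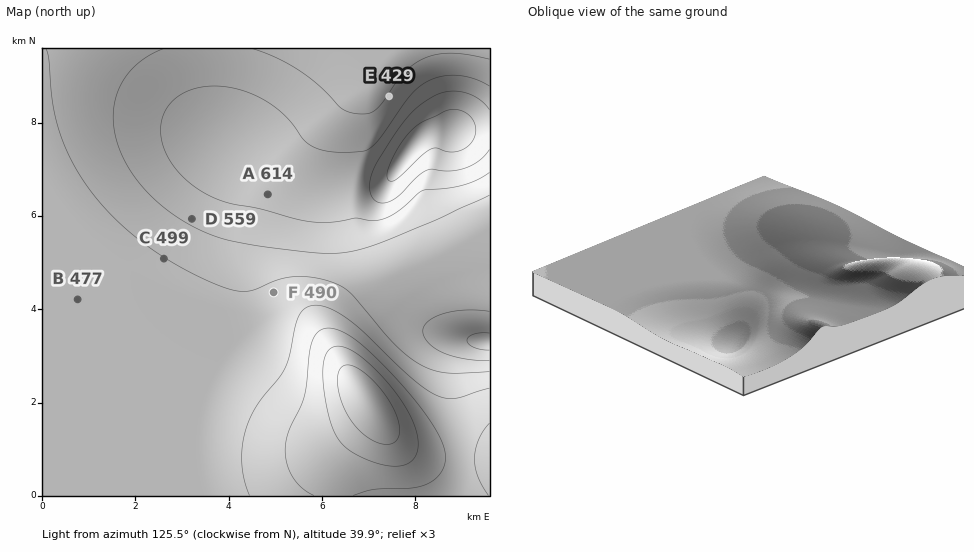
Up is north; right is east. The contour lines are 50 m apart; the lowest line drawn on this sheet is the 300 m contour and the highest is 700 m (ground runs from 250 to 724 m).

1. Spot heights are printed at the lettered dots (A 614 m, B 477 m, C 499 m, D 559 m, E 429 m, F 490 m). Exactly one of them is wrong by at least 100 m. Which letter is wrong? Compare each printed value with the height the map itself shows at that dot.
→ E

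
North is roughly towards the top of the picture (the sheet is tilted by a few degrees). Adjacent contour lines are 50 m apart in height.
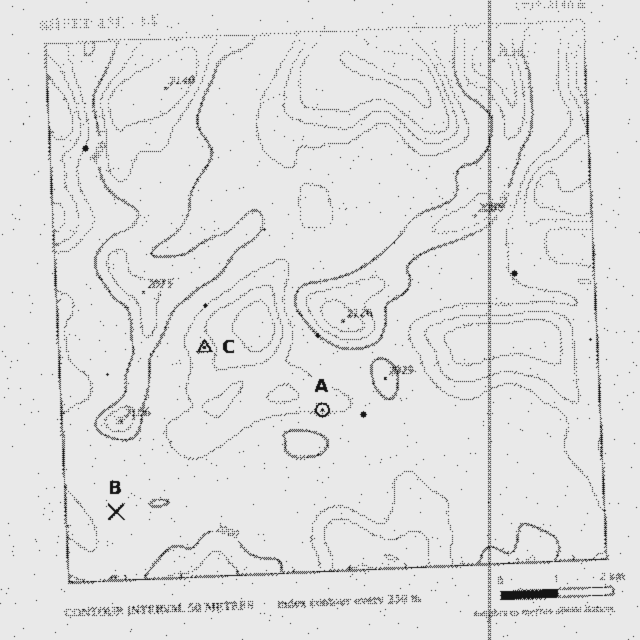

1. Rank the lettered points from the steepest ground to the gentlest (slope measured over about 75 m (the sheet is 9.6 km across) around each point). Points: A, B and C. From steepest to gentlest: A C B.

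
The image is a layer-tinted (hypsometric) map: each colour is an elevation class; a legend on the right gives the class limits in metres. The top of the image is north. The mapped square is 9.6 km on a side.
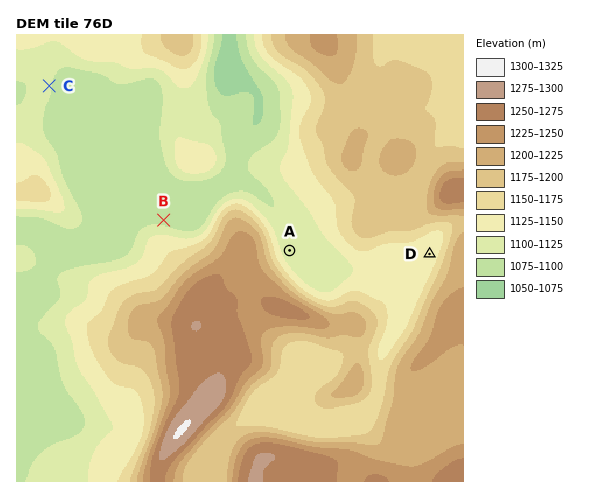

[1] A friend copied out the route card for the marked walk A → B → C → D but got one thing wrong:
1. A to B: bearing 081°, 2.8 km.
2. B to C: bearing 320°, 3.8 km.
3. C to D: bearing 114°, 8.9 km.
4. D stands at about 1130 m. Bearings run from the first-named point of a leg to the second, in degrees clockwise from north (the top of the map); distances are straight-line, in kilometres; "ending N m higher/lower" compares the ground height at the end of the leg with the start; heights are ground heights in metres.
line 1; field bearing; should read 284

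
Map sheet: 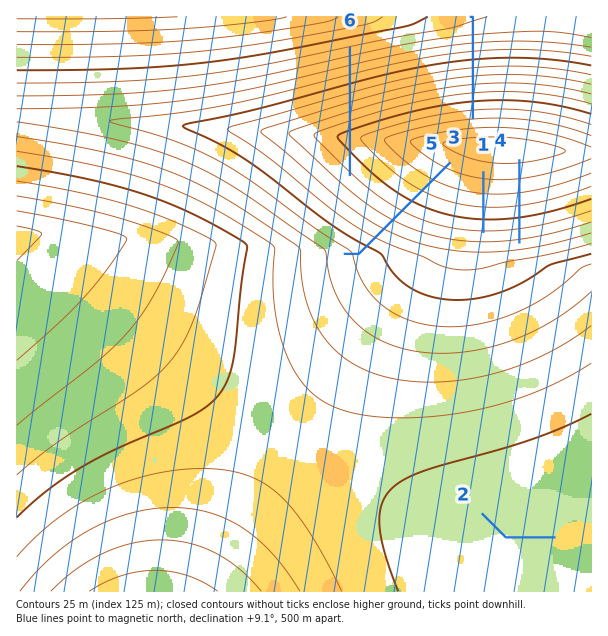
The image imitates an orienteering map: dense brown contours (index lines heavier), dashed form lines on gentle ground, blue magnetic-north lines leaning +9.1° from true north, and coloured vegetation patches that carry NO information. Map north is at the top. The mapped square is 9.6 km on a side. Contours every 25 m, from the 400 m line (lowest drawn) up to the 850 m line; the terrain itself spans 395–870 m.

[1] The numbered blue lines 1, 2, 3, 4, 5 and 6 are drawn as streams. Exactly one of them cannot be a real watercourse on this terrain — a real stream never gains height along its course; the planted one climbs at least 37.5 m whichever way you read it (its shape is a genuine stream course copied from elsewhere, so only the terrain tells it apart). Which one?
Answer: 6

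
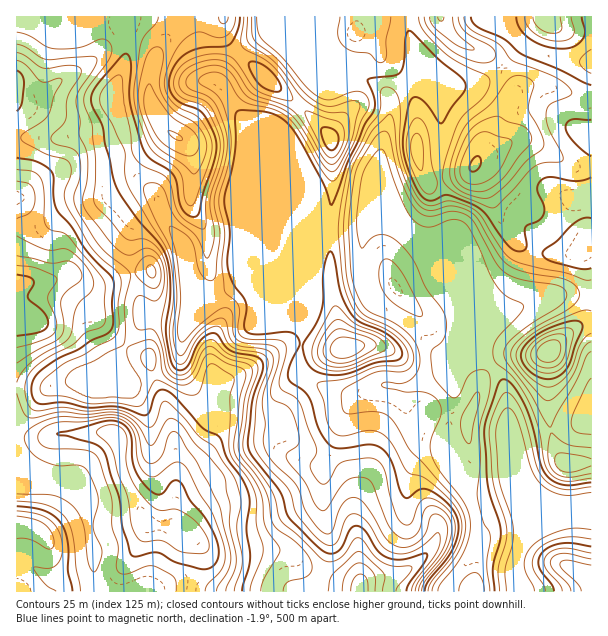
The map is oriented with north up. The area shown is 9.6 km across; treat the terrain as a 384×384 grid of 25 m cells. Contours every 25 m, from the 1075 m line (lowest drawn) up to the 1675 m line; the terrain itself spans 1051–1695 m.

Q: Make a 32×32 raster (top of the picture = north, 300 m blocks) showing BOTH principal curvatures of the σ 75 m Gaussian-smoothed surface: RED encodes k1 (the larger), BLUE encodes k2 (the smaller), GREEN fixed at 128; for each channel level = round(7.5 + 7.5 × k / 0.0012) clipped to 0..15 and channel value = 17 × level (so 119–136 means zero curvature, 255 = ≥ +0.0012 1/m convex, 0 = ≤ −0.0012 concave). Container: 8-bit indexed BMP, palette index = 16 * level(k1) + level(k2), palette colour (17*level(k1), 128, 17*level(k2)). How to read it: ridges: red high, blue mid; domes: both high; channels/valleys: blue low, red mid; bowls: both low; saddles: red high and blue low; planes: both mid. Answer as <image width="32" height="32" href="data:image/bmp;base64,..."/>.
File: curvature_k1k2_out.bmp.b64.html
<image width="32" height="32" href="data:image/bmp;base64,Qk02CAAAAAAAADYEAAAoAAAAIAAAACAAAAABAAgAAAAAAAAEAAATCwAAEwsAAAABAAAAAAAAAIAAABGAAAAigAAAM4AAAESAAABVgAAAZoAAAHeAAACIgAAAmYAAAKqAAAC7gAAAzIAAAN2AAADugAAA/4AAAACAEQARgBEAIoARADOAEQBEgBEAVYARAGaAEQB3gBEAiIARAJmAEQCqgBEAu4ARAMyAEQDdgBEA7oARAP+AEQAAgCIAEYAiACKAIgAzgCIARIAiAFWAIgBmgCIAd4AiAIiAIgCZgCIAqoAiALuAIgDMgCIA3YAiAO6AIgD/gCIAAIAzABGAMwAigDMAM4AzAESAMwBVgDMAZoAzAHeAMwCIgDMAmYAzAKqAMwC7gDMAzIAzAN2AMwDugDMA/4AzAACARAARgEQAIoBEADOARABEgEQAVYBEAGaARAB3gEQAiIBEAJmARACqgEQAu4BEAMyARADdgEQA7oBEAP+ARAAAgFUAEYBVACKAVQAzgFUARIBVAFWAVQBmgFUAd4BVAIiAVQCZgFUAqoBVALuAVQDMgFUA3YBVAO6AVQD/gFUAAIBmABGAZgAigGYAM4BmAESAZgBVgGYAZoBmAHeAZgCIgGYAmYBmAKqAZgC7gGYAzIBmAN2AZgDugGYA/4BmAACAdwARgHcAIoB3ADOAdwBEgHcAVYB3AGaAdwB3gHcAiIB3AJmAdwCqgHcAu4B3AMyAdwDdgHcA7oB3AP+AdwAAgIgAEYCIACKAiAAzgIgARICIAFWAiABmgIgAd4CIAIiAiACZgIgAqoCIALuAiADMgIgA3YCIAO6AiAD/gIgAAICZABGAmQAigJkAM4CZAESAmQBVgJkAZoCZAHeAmQCIgJkAmYCZAKqAmQC7gJkAzICZAN2AmQDugJkA/4CZAACAqgARgKoAIoCqADOAqgBEgKoAVYCqAGaAqgB3gKoAiICqAJmAqgCqgKoAu4CqAMyAqgDdgKoA7oCqAP+AqgAAgLsAEYC7ACKAuwAzgLsARIC7AFWAuwBmgLsAd4C7AIiAuwCZgLsAqoC7ALuAuwDMgLsA3YC7AO6AuwD/gLsAAIDMABGAzAAigMwAM4DMAESAzABVgMwAZoDMAHeAzACIgMwAmYDMAKqAzAC7gMwAzIDMAN2AzADugMwA/4DMAACA3QARgN0AIoDdADOA3QBEgN0AVYDdAGaA3QB3gN0AiIDdAJmA3QCqgN0Au4DdAMyA3QDdgN0A7oDdAP+A3QAAgO4AEYDuACKA7gAzgO4ARIDuAFWA7gBmgO4Ad4DuAIiA7gCZgO4AqoDuALuA7gDMgO4A3YDuAO6A7gD/gO4AAID/ABGA/wAigP8AM4D/AESA/wBVgP8AZoD/AHeA/wCIgP8AmYD/AKqA/wC7gP8AzID/AN2A/wDugP8A/4D/AJiHp4aFloZ2dpallYVmdnaGlbjZldWiQJPZloN0dJTGhpa2dXWnp3aGhqe5loaGmLakt8il5/e1gLWlcqTp+dh2p8iEdXa3l5eoybiFl6bIlnK2x2Vk1vmjg8iDkranhtfZp4SFhqiop7iolnWWlZZ0c8e3dmR1+ceSuJV0g4SFp6aUhXWGuKeXl5eWl5eGdnWEt5aHc7b5tZO3hIaGhISDhIWHdYbnhZaXhoeoqJaXhYWnl4eEtraCppZ0hZKjcoeHh3Z0yMaDqKiHuLiWhYZ1dZiYmIWmhXPHhXSDxurXhoWGdWTmtXKmp5e2dGR0hZaVl5iohpZ1heiEg4PY6ceUyMjX1vrXkMinhsaFY4aol4V2l5eGlnWW53RzhOaFdaS2ydb3+8SB15Z1treCmJh3ZnaHl4anlpbnZHKF1nZ2lXKUcnCQcJbYlIanx3KVmJeGdoaHhqinhOiVcZbWhnWVU3N1doZ1tMXCt6jYhYJ1k4KCcnOElYV1yLRxpsWlg6Z1dHSGd4X3kHD51+n4pWKz17eEhNakdoeGo6PJ2ceBl5eXlnWEpfqSgPm1dMblorTr+vj455N2h3eUxPn96XGoubelqLeD1ZNw1uVBcpOFg8fXt7WRlZeHh4aDk7f31KeohYW4l3O2xnCC5qSGh3d0xbVSgJWnl4d3d3aEgpTGhpWGdqeXc8bWgIW0hId3d3bmlXGXuId2h4eGhnV0Y7S4t7fJt7ey+saAx6V1h3d3hveDg6iYdXd3h4WVhoaFtoZ2l7iGdZT6tID4k3Z3d3eH54OEqIeGh3d1hLi3x7iphnanlnV2hdaQYfekhXd3d4fXhIWXhoeHd3KnyIeHh6iGhaeHhoanlZC295SGd3d3h9eEdYeGk4NjY9eXh4eGqKiXlnVlh6eDkvnGYXd3d3d314R1h4LVpnOlxXWHh3aFqJeWh4WXhXN098dxdoeHd3X1lHSGgfnEx8mohXV2hoaHp6iohYeEhXXG2JSDd3eHgfaTcnOk94DIyqiXdnanp4aGhqeGhoOmqMjKpoJ3d3ST+qdxcMf4gJbImLentpeGhYWFlpeEgrjoybqmgnd2cOf654NwxeiChbiXmKmGdXaYmJenhYSC+NanuJNycmHU96bmt5Ckx4SFlqaWloV2h5eXp5VjdKX3lGSlkaO39/WEY7fHcaWWdnZ1hriXlqe3qKXIyIVxlPeEUWFSlvn5hHN2hKOVpod3dYSEp6i4p4aodZe315SD6MaVhZT1+KWCh4aGl6mGdoSVt8alhYODdJV1dXWmppSntqamt8NzcoeHhpiXl3aDlvfnt4OClbeVhod3d4aGdoaXl5bat3J2d4aHmIeYhKT6xFJ0hLjKuIU="/>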